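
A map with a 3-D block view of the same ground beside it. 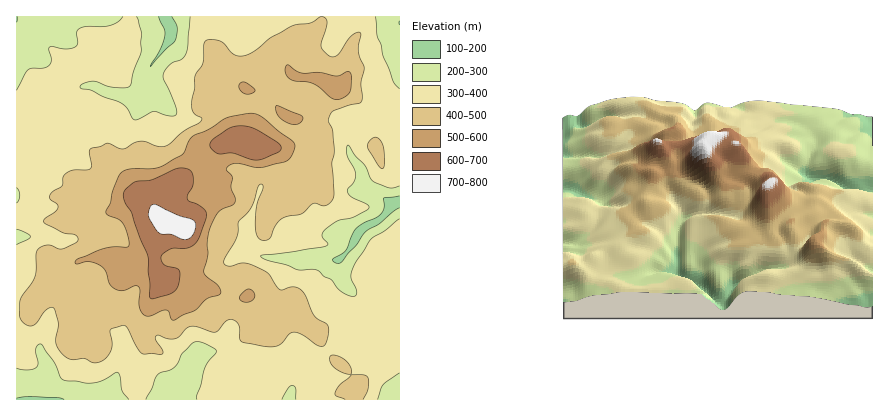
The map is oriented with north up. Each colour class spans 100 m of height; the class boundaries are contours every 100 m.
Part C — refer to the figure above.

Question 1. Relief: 170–770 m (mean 400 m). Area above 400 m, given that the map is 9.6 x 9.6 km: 41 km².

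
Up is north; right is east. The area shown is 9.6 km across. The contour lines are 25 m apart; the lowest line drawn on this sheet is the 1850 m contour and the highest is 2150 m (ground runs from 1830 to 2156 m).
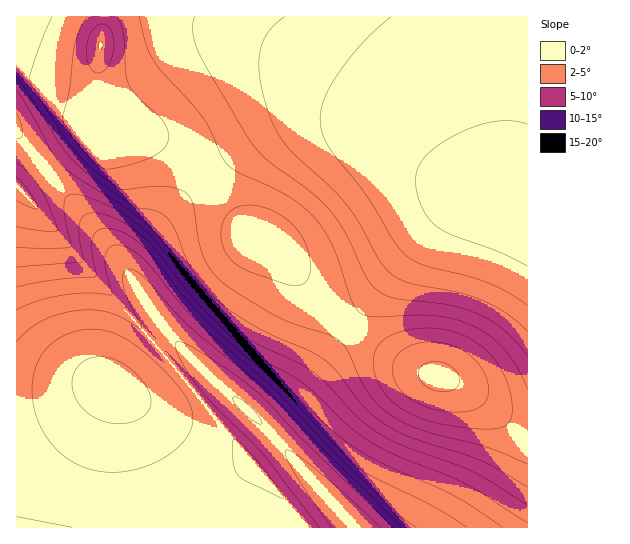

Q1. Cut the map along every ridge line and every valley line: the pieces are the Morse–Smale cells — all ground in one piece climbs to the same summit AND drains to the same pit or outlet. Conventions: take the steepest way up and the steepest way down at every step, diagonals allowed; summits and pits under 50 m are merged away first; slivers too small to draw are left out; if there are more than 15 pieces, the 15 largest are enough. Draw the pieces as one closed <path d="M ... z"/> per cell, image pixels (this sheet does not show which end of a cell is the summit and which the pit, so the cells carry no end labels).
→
<path d="M17 133l0 395 511-1 0-97-15-5-51-38-59-24-52-35-6 3-44 59-30 29-9 5-51-45-38-40-20-25-29-48-19-25z"/><path d="M513 16l-410 0-4 39 0 40 6 34 2 2 34 4 17 5 27 16 22 22 33 44 14 14 21 12 14 14 22 29 38 36 64-81 34-35 12-7 12-3 22 2 28 7-9-11-4-22 0-56 5-84z"/><path d="M102 16l-86 1 0 116 89 108 19 25 29 48 20 25 38 40 52 45 38-34 48-63-38-36-22-29-14-14-21-12-14-14-33-44-22-22-27-16-17-5-34-4-2-2-6-34 0-40 4-24z"/><path d="M527 16l-14 1-5 104 1 68 4 13 10 9-24-7-17-3-19 2-12 5-9 7-21 22-72 89 10 9 44 28 59 24 51 38 9 4 6 0z"/>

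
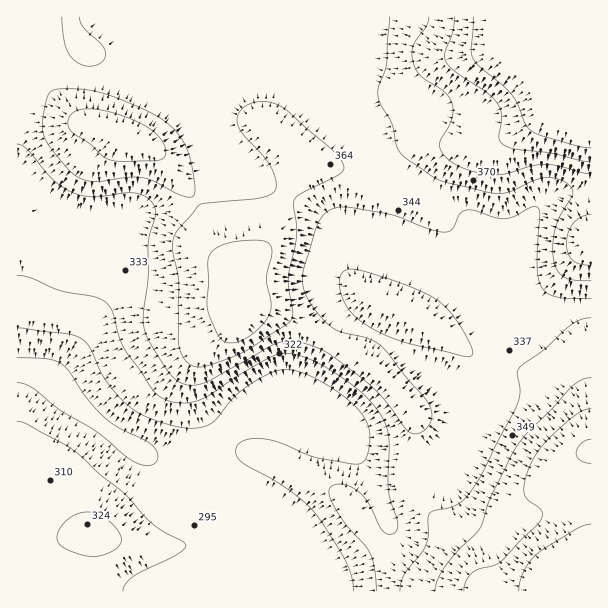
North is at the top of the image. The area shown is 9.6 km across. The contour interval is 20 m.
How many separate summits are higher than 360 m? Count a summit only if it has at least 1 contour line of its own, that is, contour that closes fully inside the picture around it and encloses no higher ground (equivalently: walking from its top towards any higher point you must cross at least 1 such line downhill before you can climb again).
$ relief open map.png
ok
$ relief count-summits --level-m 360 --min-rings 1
2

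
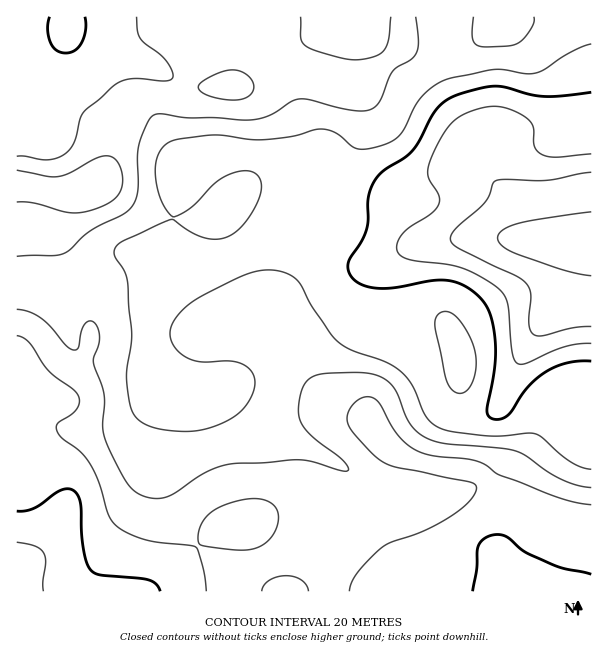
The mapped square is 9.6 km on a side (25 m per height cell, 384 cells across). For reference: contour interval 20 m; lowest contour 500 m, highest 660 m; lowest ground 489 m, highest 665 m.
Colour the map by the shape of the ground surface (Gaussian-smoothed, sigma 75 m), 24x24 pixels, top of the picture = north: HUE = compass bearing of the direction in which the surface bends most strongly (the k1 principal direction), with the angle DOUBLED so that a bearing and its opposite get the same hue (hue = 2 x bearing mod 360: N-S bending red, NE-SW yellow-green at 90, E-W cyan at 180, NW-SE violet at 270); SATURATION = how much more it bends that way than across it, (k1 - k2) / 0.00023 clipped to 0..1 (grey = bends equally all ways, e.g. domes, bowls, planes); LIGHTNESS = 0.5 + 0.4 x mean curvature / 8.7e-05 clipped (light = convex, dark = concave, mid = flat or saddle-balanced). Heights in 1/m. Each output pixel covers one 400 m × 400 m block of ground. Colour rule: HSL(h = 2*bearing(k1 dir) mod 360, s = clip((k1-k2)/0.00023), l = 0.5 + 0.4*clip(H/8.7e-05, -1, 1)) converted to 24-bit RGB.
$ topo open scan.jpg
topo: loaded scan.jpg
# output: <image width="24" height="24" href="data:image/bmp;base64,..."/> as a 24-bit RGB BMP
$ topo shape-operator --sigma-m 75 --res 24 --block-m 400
<image width="24" height="24" href="data:image/bmp;base64,Qk32BgAAAAAAADYAAAAoAAAAGAAAABgAAAABABgAAAAAAMAGAAATCwAAEwsAAAAAAAAAAAAApJ11paRqRGFyYIahiZe0q6S9vaq3d1GUYVp7bYCDepuSoY6ehWySWGiHboeisZqroYCQc2d7Xnh6raeAcYN1c5SNgKKjhJmprKPAwqmxWIKSSpaUaJ2YfZKat2qOnDp0dlJMeYJNV4ZOd31hf3Bwa312UHxlZ5l+p4e4tILEd2+koamRhJaTboluenBaioVWpHKuzX6Oso90O412WIeFZF9wikd/w2C2wJTKrK7GcKSpYnJ+fH50eIiBc7KsYbvBWnamj3atrY7AvZ68qXORmXOWhae6laPMW0RRuXVx3s21UayYOVBgXVZkUFByf4qim6XB0LfVuIHFgmeokKKzlsrMabarXD0mLjAWSEkddHk2lIBbpp/Cvd7lmr7ed4nVSGRifqR+6ufRkm2qOzNiW2FtU253b5N1fZVne49nqX+tmZa+lre/mUdcPwYNTyMKWlEZQZ0iI7okLbRJWs9eY7JeVo5lP1tgYoh0TZpa0daCmlBuTUJ7ZW2LX3uHZoyJnIeFhJBnZ3FNhnE/ZC4ZKwgMkTFS1/TvzO7/zOD/zNL/zM7/0MvxsHiGY0s4JhoUlIOKhYRTv8YxbYRDQlptY2J5anliUHNUcH5kpWRyiklchEJDlj96fl27w+3fzv3aHd2JDjEPKS4FNUENlBAo4AoBczorYEdHdU9KpG5eytOmcraBKUNYY0RRenRecnlcRmtAVmxLnWWPn36kdYyziqXL4e7dz+WrTis/KgkWn4sECTECDBsn4YeFwI6aaWiNXqGcrufdwsfgy4GfLR9Xbmh9f39/f355fn93Q1dcY3FciKCGhbSxbMXK3u3l7N/ibAyIdBiD8uvZV815ACYzmZTQ69DkrJvOqde7Tqp2ZiMv1oRCLjZdY2h8g1pmkHVcdnBRVF5NTpNdXL1ybLyFRb1xc7c9khoNMwYjh0eI7vLZ3tS9AC42DHR628HY1Mfh3NrMcDR/jz6J4t7BP0GOR0WAhHOfrISpo3CVdpiOaLeLYK1tbo5SdnU1QzIZbkE4ZTlrdriEx+Cu3dC2OG2ABC8pLXUisrhcxHlddCZpcnGh28+tVUR/RFmPa3SnkXy9v6nWvrzTj7Kwc5KGdIOGgHaid2y4eWy6bnLIrs/IvtK3z76ztlejFSQ1F0QXVmoccFcqbmJGVppPwKSDomqeOElnQHhCMYtUc5CvyqS+w566m4aieJSMXJOCVIKRXnqufJDIztfh4ebpuaTS1X7lhU/aWHK/boava3FCgo9PVq88QY1CpG1hUUFsf39+bHxfKFYdXY43p6F6q4SgqW2Bg1tDQmsrI2wuL4tBVbtFuK9vj05ZlkuFtFW4glKmjEhhenmsqH2Av6tVP0ogU1IhN1QuZ1M1jEEsjq0uFnwUQG4ubVU6hU9Isnh3saqBQmc0KzoPIzECKzADLCYHKiMJLiYJOjERZmEtWko3klZD03hVmoFLM7RgNL/UTn7fmojh8drngr6KK2ZaYnV7dXqBp6CJs5qTomi2qmu3t4N+WpxOgklEfElSiGlVeYtYaIpLkKTnm6/v5tP479ny0fDrFpS0JytYL21r2brF8tnmX2C0PFt0el9stJxUjqxOSm1hbpWrsLXRm4fVn2nOnmGzl114g5ZcWIhqfmMzRF4dKYBT8dva8d3aJBxJMDBeW31qLH8ozJJexVB5WzRbc1BhuqeOwYFUW14rNI4ZNnwuUjpEeT1fqUF8vlVztINSY181eHs4nNCBEYtOR6Aq9n9neipUDyQPQ04XR0MWRj8KbloaYHhLVYt5iFhX0G50w6ajh8iGMF9OLDY8TF9oXV2ktqPQ4cjryrztosLgub/XslCFIUcjupdO2CmppC6Po09QcFU8erlWWL5yUZB1Sy4uYWU0kMJyv8+4xaehU0FlMT9GO1pCPk4wX24thaBCmqhcmYZbbEg6skNMqZ9qNUQlTSAoeI3BvrPs1dT02ubxo6/bajW5gGLNxuPstNrcqaaGwllnkzlnUjw2MTwoQzwueKw9T6dAcolRklhxk19whJx8uIGolUvKnNXplvT5VITlz8fm1MzhoXHKYlDSq83ln6rQxIDExWOis3qZsmLU0YDdaletTZCwq93Dc6a0b36cZ1eCrI+ioLGdaoqcfNnNmuHegEyhODcdYYE2sHBIgjo8Z4FPaYFPallCcVtPsmWJxrqtOj3ExXvj3KblmMLSkLqtb2h/YnB4U1Ogo5Git7SjhX+gm8SAMVYwTSc5fGxubH1dcmxHqntzfqN8WVlzfnV0ZnJ5lXxrx8+fMTxsWz6E1bbEyMvUjH7Do5jPbHbN"/>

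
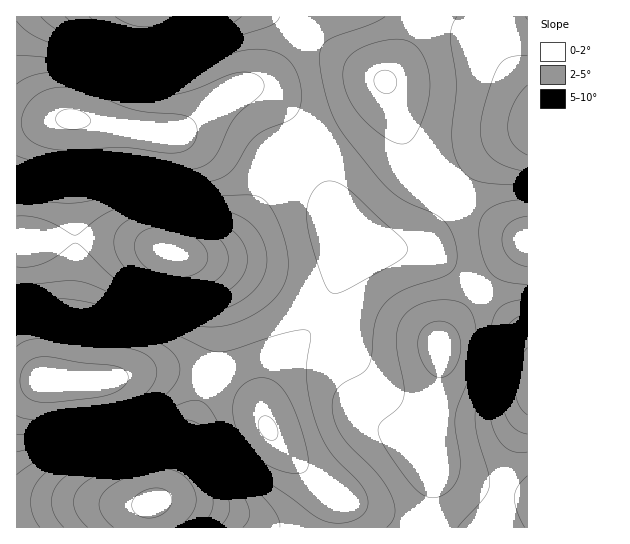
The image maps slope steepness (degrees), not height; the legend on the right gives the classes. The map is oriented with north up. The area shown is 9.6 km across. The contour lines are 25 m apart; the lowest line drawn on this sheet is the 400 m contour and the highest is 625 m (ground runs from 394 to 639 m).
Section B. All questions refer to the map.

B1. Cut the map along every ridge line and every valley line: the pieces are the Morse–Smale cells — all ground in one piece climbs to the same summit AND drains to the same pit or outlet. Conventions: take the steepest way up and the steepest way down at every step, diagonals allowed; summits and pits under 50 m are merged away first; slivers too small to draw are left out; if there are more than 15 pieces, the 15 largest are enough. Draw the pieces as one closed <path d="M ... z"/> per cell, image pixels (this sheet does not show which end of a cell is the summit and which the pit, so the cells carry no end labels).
<path d="M386 83l-9 14-14 15-25 19-27 15 12 28 12 40 13 24 0 9-23 63-9 15-31 30-9 14-7 13-5 21 1 20 7 12 37 38 26 22 2 6 1 27 83 0 2-2 9-43-1-20-6-13 0-9 14-60 2-40 14-22 34-41 28-27 11-8-2-4-28-14-53-34-25-22-7-10-9-21z"/><path d="M310 145l-20 11-15 13-16 33-15 23-18 18-17 9-11 3-19 0-42-12-35-4-85 2-1 140 85 0 53-10 32 1 27 7 22 10 22 20 8 12-1-18 5-21 16-27 35-36 13-28 15-44 0-9-13-24-12-40z"/><path d="M174 371l-32 1-41 9-84 0-1 146 321 0 0-26-2-6-26-22-32-31-20-33-14-14-30-16z"/><path d="M255 88l-13 0-12 5-39 31-17 9-36-2-65-12-56 4-1 118 26 0 28-2 49 1 30 5 30 10 19 0 24-10 26-26 27-50 15-13 19-10-5-12-13-19-20-19z"/><path d="M274 16l-257 0-1 106 19 1 38-4 84 14 21-1 13-8 39-31 33-13 21-21 17-28z"/><path d="M527 244l-10 7-28 27-34 41-14 22-2 40-14 60 0 9 6 13 1 20-10 45 106-1z"/><path d="M493 16l-72 0-10 26-26 40 24 69 11 18 19 18 42 28 46 25 1-151-21-26-11-18-3-10z"/><path d="M302 32l-18 27-15 17-14 8-11 3 11 1 16 8 20 19 20 30 27-14 25-19 14-15 8-15-40-22z"/><path d="M419 16l-106 0-10 17 42 27 40 21 26-39 8-19z"/><path d="M527 16l-34 1 0 18 3 10 11 18 20 25z"/><path d="M311 16l-36 1 27 15z"/>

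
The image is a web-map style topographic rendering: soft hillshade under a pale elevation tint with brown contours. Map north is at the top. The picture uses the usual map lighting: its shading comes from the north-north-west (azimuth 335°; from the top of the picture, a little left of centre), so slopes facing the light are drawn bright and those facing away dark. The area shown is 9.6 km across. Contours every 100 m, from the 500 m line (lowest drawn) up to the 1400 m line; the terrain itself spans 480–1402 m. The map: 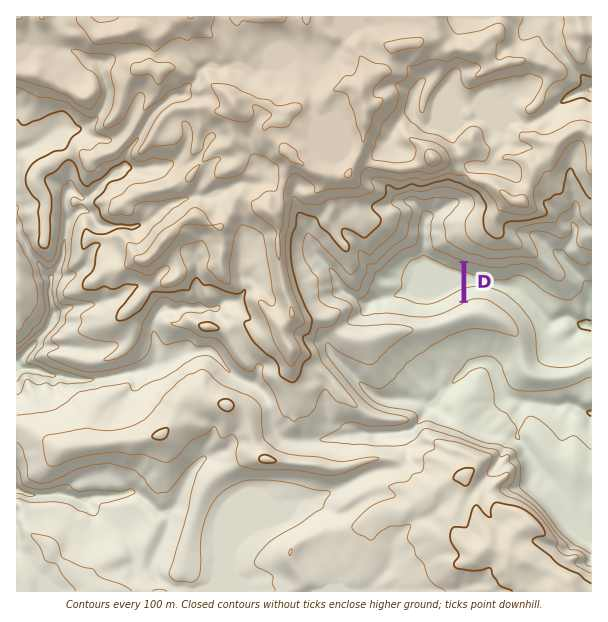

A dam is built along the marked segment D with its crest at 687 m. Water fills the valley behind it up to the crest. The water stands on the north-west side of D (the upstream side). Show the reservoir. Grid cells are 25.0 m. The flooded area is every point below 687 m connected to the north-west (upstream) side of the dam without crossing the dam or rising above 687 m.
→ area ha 154.8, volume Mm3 103.03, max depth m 99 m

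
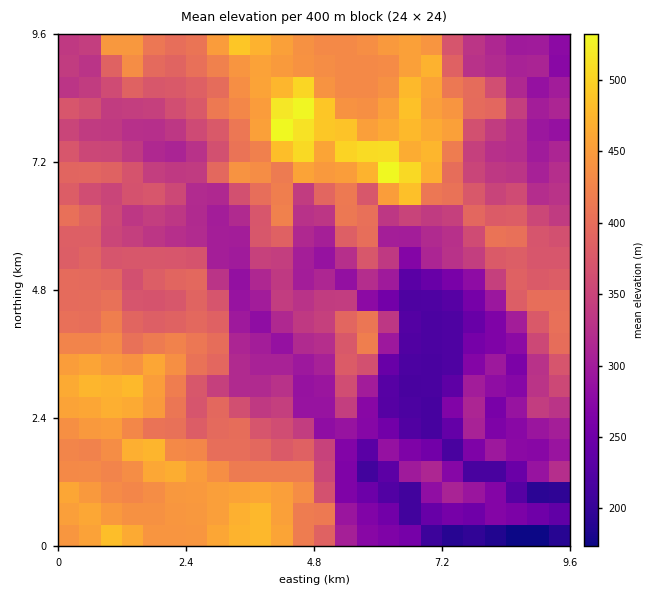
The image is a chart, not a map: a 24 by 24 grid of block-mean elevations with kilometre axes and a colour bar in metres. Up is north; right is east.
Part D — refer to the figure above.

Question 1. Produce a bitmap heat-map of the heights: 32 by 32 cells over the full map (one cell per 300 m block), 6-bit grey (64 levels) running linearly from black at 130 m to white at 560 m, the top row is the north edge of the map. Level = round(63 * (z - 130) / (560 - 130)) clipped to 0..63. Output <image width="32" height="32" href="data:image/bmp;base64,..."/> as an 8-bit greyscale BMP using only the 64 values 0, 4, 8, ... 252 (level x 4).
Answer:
<image width="32" height="32" href="data:image/bmp;base64,Qk02CAAAAAAAADYEAAAoAAAAIAAAACAAAAABAAgAAAAAAAAEAAATCwAAEwsAAAABAAAAAAAAAAAAAAEBAQACAgIAAwMDAAQEBAAFBQUABgYGAAcHBwAICAgACQkJAAoKCgALCwsADAwMAA0NDQAODg4ADw8PABAQEAAREREAEhISABMTEwAUFBQAFRUVABYWFgAXFxcAGBgYABkZGQAaGhoAGxsbABwcHAAdHR0AHh4eAB8fHwAgICAAISEhACIiIgAjIyMAJCQkACUlJQAmJiYAJycnACgoKAApKSkAKioqACsrKwAsLCwALS0tAC4uLgAvLy8AMDAwADExMQAyMjIAMzMzADQ0NAA1NTUANjY2ADc3NwA4ODgAOTk5ADo6OgA7OzsAPDw8AD09PQA+Pj4APz8/AEBAQABBQUEAQkJCAENDQwBEREQARUVFAEZGRgBHR0cASEhIAElJSQBKSkoAS0tLAExMTABNTU0ATk5OAE9PTwBQUFAAUVFRAFJSUgBTU1MAVFRUAFVVVQBWVlYAV1dXAFhYWABZWVkAWlpaAFtbWwBcXFwAXV1dAF5eXgBfX18AYGBgAGFhYQBiYmIAY2NjAGRkZABlZWUAZmZmAGdnZwBoaGgAaWlpAGpqagBra2sAbGxsAG1tbQBubm4Ab29vAHBwcABxcXEAcnJyAHNzcwB0dHQAdXV1AHZ2dgB3d3cAeHh4AHl5eQB6enoAe3t7AHx8fAB9fX0Afn5+AH9/fwCAgIAAgYGBAIKCggCDg4MAhISEAIWFhQCGhoYAh4eHAIiIiACJiYkAioqKAIuLiwCMjIwAjY2NAI6OjgCPj48AkJCQAJGRkQCSkpIAk5OTAJSUlACVlZUAlpaWAJeXlwCYmJgAmZmZAJqamgCbm5sAnJycAJ2dnQCenp4An5+fAKCgoAChoaEAoqKiAKOjowCkpKQApaWlAKampgCnp6cAqKioAKmpqQCqqqoAq6urAKysrACtra0Arq6uAK+vrwCwsLAAsbGxALKysgCzs7MAtLS0ALW1tQC2trYAt7e3ALi4uAC5ubkAurq6ALu7uwC8vLwAvb29AL6+vgC/v78AwMDAAMHBwQDCwsIAw8PDAMTExADFxcUAxsbGAMfHxwDIyMgAycnJAMrKygDLy8sAzMzMAM3NzQDOzs4Az8/PANDQ0ADR0dEA0tLSANPT0wDU1NQA1dXVANbW1gDX19cA2NjYANnZ2QDa2toA29vbANzc3ADd3d0A3t7eAN/f3wDg4OAA4eHhAOLi4gDj4+MA5OTkAOXl5QDm5uYA5+fnAOjo6ADp6ekA6urqAOvr6wDs7OwA7e3tAO7u7gDv7+8A8PDwAPHx8QDy8vIA8/PzAPT09AD19fUA9vb2APf39wD4+PgA+fn5APr6+gD7+/sA/Pz8AP39/QD+/v4A////ALi4xNTIvLi4uLzIyMzIwKSUfFhUUExELBwoIBwUHBQYvMDIwLy0uLi4vMTMzMSwoKyAWFRQTCw4PDg4RDgwQEzAwLy0tLC4uLi4vMjMyLisqGhQTEQ0LFBUVFhgWEw0JMDAtLCssLS4vLzAvLzAuLCQXEhEOChAYHBoWEw0JCQssLSwrLC4xMTAvLCoqKysqIhgPCwwUGxsYEAsLDhQZHSsrKywvMzMvLCooKCgmJicjGxANFhgYFQ8MExcYFxgbLS0sLzMyKygrKCcoJiMjJB4WDxQXEhAODBMaFRQUFRctLi8uKygoKSQmKCcjISIdFRkXFRIODQwPGhgTFRcaGi8vLzExLy0oIigmIx8gHhYVHxwUDw0NDBIcFxIWHB8cMTMzNTQxLSkjIyEdHB4bFxUeIBUPDQwNEBkaExUcISAwMjEwMTIuKiYhHxkaHhoVFyElGQ8NDQ0NEhoWExkfIi4wLy4sLzAtKSgkGhkdFxoYICgiEg0NDQ0QGRcSGSEkLCwsLCkpLCwqKiQZGRoXHBwfKCoZDg0NDREVFRMcJSgpKCkrKCUoJycpIRcXFxodHiEoLCIQDQ0NDxESFSAoJygnKSomIyQkJSggFxYcHx8gJCciHQ8NDQ0PFBUbIyYpJycoKCMjIyQmJx0WGB0fHB0hGBMSDg0ODhAVGSUpKCcoJigmIiQlJicjGRYaHxwZHBkXGxkQDxASFBYhJiUkJSclJyMjJSUmJh8XGR0gGxkYFh0iIBUSFxkaHCUlJCQjJCQkISMiISEhHBcaIiMeGRccJCUeFxkeHx8kJiYjJCMlJiQgHx4cHBsaGBojJyQaGSEoKBkZGhscHiYpKCYhIygoJCEeHh4dHBoYHCIqKBobJSspHB0fHR4jKCUkJR4fKCUiHyAjIx8cGRsfJCkoGyApKyEoLSglJickISIhHB4jIyIjJSMiIR0cIicrLSUkLConJzM7Ni0qJSAfIRscHCcnJiYjIB4dHiQtLy0rKjQvLTQ1PDk0MSgiHx4eGRscJSIhIR8cGhocISYqKi03NjAzODg6MjIzKyIeHR0YGxsgHh4eHRwbHB4fJCgtNT02MzQ0MjMzMTIxJB8dHBgYGCMgIB8dHR4gJCcnKi42PTg2NS8uLzMyMDEoIiEfGRkXIyQhHiAgISMjKCstLzQ8OjUuLC0vMzQuLionJyEaGhweHx8iJCQjJCUlKi4xMDg4LywsLC0xNC8qKiciHBcXGx4dHiUrJyUlJykpLC4uMC4tLCwsLC4zMSchIB0bGxcVIB0fKy8pJyYoKi8yMjAuLS0sLCwtLTExKB0aGRgbGhUeHSQyLyopKCksNDUyMS4tLCwsLS8wLy0kHx0cGRgYFQ="/>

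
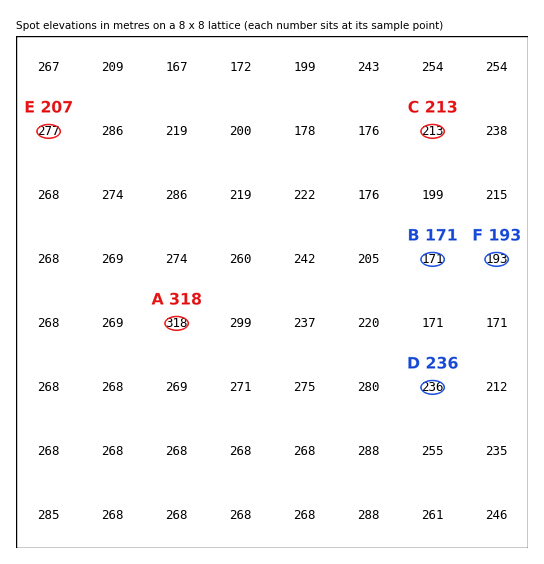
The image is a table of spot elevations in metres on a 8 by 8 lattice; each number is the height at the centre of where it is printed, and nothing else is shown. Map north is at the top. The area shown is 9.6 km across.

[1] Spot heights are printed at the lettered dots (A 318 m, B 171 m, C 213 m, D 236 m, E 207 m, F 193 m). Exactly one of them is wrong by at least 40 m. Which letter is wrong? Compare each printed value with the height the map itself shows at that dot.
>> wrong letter E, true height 277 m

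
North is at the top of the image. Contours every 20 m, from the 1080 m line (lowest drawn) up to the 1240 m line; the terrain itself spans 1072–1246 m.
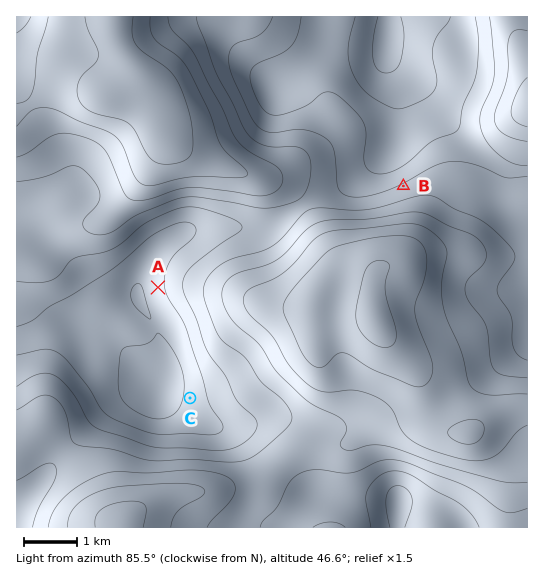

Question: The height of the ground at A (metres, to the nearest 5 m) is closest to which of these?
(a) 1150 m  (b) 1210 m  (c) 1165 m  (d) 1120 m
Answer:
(b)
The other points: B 1175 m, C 1215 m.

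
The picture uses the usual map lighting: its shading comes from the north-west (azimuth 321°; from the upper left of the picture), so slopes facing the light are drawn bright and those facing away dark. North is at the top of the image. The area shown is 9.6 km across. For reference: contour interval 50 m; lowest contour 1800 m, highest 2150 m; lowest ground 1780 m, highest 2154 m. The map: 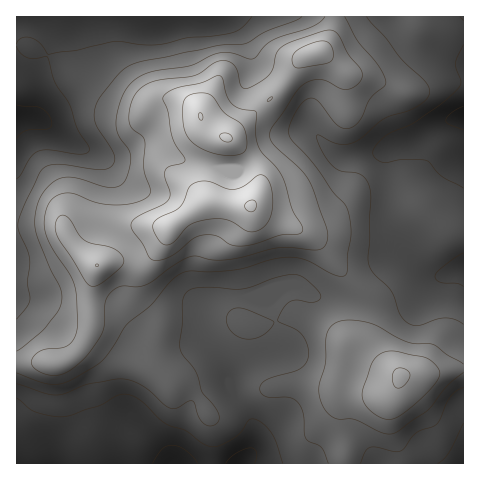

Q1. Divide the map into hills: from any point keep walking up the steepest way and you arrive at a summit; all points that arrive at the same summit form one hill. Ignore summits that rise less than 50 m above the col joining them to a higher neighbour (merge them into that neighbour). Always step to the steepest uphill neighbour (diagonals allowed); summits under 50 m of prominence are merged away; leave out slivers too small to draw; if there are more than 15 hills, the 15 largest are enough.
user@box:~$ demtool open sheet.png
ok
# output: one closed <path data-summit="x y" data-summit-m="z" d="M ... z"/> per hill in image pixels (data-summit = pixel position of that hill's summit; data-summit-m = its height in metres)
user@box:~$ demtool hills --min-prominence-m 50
<path data-summit="251 206" data-summit-m="2154" d="M463 16l-237 1 15 14 12 28 0 9-6 14 0 8 5 8 25 26 11 5 20-1 4 2-12 2-24 10-37 28-21-1-31-7-35-16-14 0-22 10-21-2 9 8 3 12-6 34 0 15 24 18 10 12 1 16-3 24 3 9 12 17 0 8-9 19-2-14-13-17-9-7-13-3-35 1-26-8-25 1 1 165 224 0 12-16 1-18-6-13-13-18-5-18 8-9 15-8 29-9-2-22-11-28-5-4-15-4 13 0 25-10 12-1 22 12 33 6 18 0 33-9 26-17 33-11z"/><path data-summit="400 376" data-summit-m="2056" d="M463 268l-32 10-19 13-13 6-27 7-18 0-33-6-22-12-12 1-25 10-13 0 15 4 5 4 11 28 2 22-29 9-15 8-8 9 3 14 15 22 6 13-1 18-12 15 222 1z"/><path data-summit="227 138" data-summit-m="2153" d="M225 16l-170 0-1 22-18 39 0 32-5 8 14 5 28 21 29 13 14 0 22-10 14 0 35 16 31 7 20 1 14-8 24-20 24-10 12-2-4-2-20 1-11-5-25-26-5-8 0-8 6-14 0-9-12-28z"/><path data-summit="97 265" data-summit-m="2100" d="M34 118l-16 0-2 1 0 179 25 0 26 8 35-1 13 3 9 7 13 17 2 14 9-19 0-8-12-17-3-9 3-36-3-8-8-8-24-18 0-15 6-27-2-16-7-9-25-13-25-19z"/>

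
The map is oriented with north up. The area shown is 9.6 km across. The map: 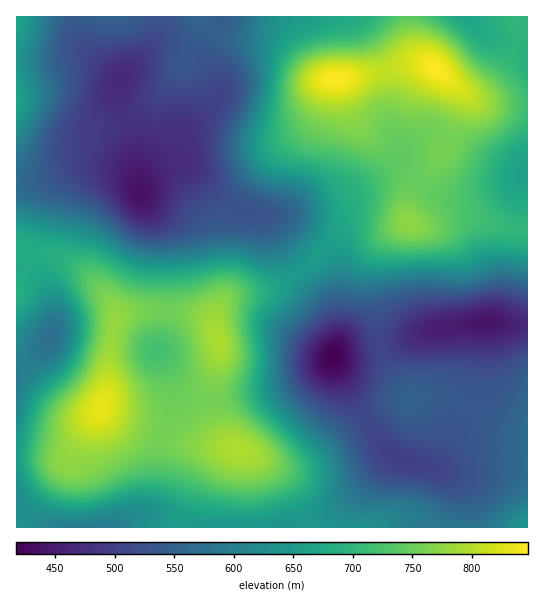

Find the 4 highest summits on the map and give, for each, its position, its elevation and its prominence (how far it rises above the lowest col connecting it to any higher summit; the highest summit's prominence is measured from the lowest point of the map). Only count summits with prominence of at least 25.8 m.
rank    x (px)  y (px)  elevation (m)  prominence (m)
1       335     79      847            430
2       437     69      847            39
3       101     407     834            187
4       238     449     796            39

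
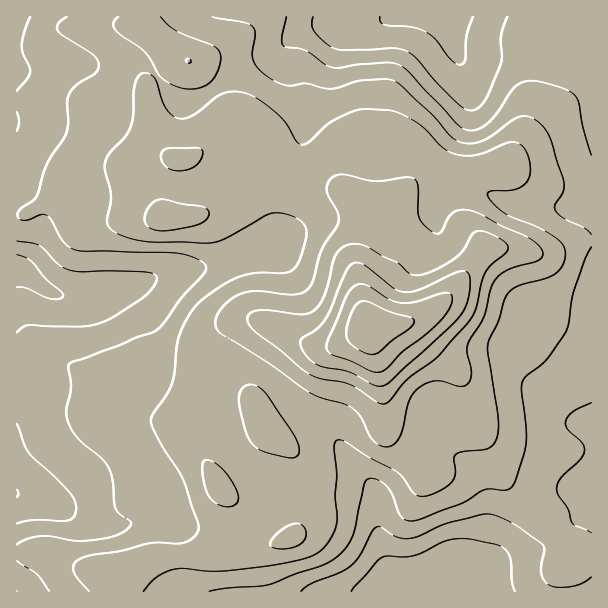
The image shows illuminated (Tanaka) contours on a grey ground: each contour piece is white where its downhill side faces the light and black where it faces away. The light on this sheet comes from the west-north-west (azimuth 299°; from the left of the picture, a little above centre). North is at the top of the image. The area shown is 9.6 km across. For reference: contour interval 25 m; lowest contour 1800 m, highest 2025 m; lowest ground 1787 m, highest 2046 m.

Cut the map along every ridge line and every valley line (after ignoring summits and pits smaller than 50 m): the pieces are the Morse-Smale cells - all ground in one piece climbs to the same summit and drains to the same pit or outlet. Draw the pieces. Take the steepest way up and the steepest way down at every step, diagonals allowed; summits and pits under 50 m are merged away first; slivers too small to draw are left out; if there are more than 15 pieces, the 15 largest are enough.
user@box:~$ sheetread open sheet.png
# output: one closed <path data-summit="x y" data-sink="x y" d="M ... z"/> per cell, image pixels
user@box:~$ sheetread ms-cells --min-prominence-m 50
<path data-summit="371 327" data-sink="17 270" d="M140 16l-124 1 1 575 100 0-1-19 30-13 21-4 30 0 33-6 4-4 1-6 0-30-3-7-14-14-26-58 0-12 10-24 2-18 4-11-2-9 6-16 12-13 19-9 20 3 46 22 12 4 21-5 28-16-9-28-1-32 14-28 5-21-13-7-27-21-40-2-15-6-7-6-18-30-11-10-11-4-10 0-30 22-9 3-1 2 7 8 8 16 2 23-4 6-8 5-28 1 0-23 12-36-10-6-10-18-10-31-1-14 1-4 12-12 22-13 7-1-43-34z"/><path data-summit="371 327" data-sink="476 591" d="M591 241l-16 1-26 11-16 0-17-5-28 0-10 9-26 36-8 8-18 13-12 6-18 5-25 1-29 17-15 5-13-2-17-8-10 2-27 35-6 14 0 13 12 24 24 23 4 6 1 34 6 14 0 15-6 16-7 6-33 8-28 2-30 6-30 0-17 3-33 13 1 19 473 1z"/><path data-summit="371 327" data-sink="446 17" d="M591 16l-450 0-1 5 4 5 43 34-7 1-22 13-12 12-1 4 1 14 10 31 10 18 10 6-12 36 0 23 28-1 6-3 6-8-2-23-8-16-7-8 1-2 9-3 30-22 10 0 11 4 11 10 18 30 7 6 15 6 40 2 27 21 13 7-5 21-14 28 1 32 5 18 5 9 34-2 21-10 26-21 26-36 10-9 28 0 17 5 16 0 26-11 16-1z"/><path data-summit="371 327" data-sink="446 17" d="M252 319l-9 0-15 6-16 16-6 16 2 9-4 11-2 18-10 24 0 12 6 16 20 42 14 14 3 7 0 30-4 10 24-2 33-8 7-6 6-16 0-15-6-14-1-34-4-6-24-23-12-24 0-13 11-21 22-28 9-2-18-10z"/>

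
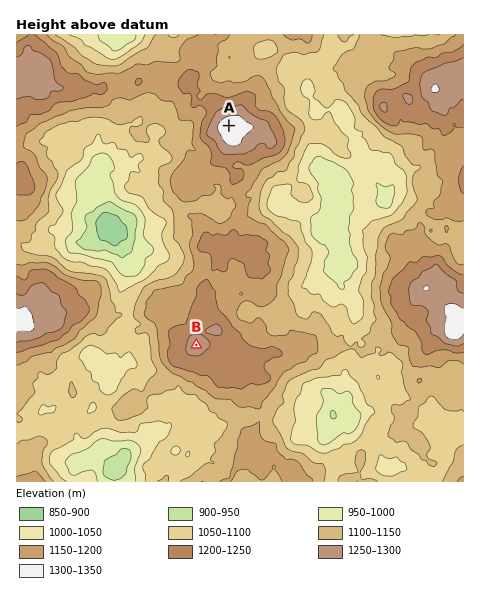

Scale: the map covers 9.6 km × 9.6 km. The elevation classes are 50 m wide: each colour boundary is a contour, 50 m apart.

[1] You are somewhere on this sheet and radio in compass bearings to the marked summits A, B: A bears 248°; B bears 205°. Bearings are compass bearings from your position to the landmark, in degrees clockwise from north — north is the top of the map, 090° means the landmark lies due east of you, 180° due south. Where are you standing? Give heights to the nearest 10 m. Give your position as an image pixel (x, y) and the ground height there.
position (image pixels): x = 315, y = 91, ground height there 1050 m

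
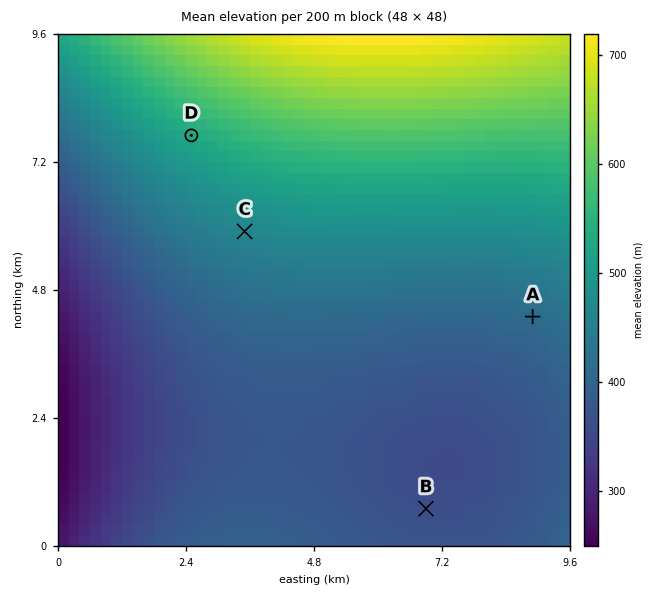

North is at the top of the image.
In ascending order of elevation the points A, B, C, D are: B A C D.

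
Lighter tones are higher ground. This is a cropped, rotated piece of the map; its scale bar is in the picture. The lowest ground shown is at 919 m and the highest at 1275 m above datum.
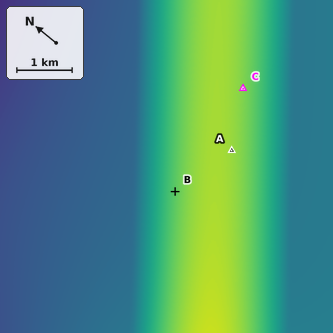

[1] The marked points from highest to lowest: A C B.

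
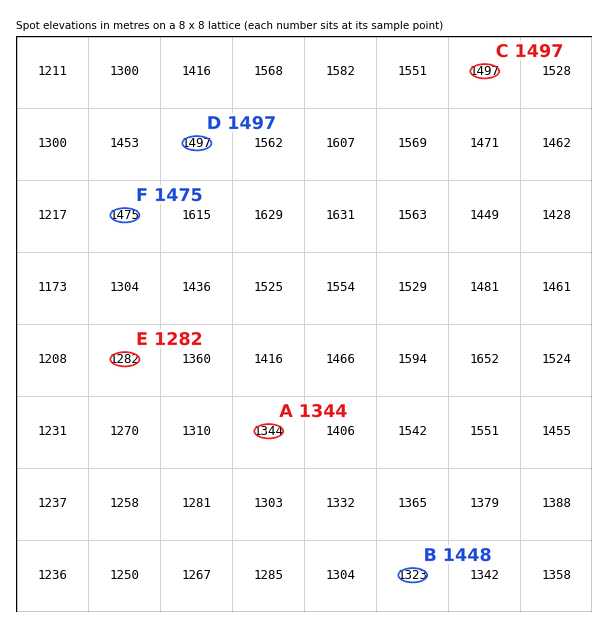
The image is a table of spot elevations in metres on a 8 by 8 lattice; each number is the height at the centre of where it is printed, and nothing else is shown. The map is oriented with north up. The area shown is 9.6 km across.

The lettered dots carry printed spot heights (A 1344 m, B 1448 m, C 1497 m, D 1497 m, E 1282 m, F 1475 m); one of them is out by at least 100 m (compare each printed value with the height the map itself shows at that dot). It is B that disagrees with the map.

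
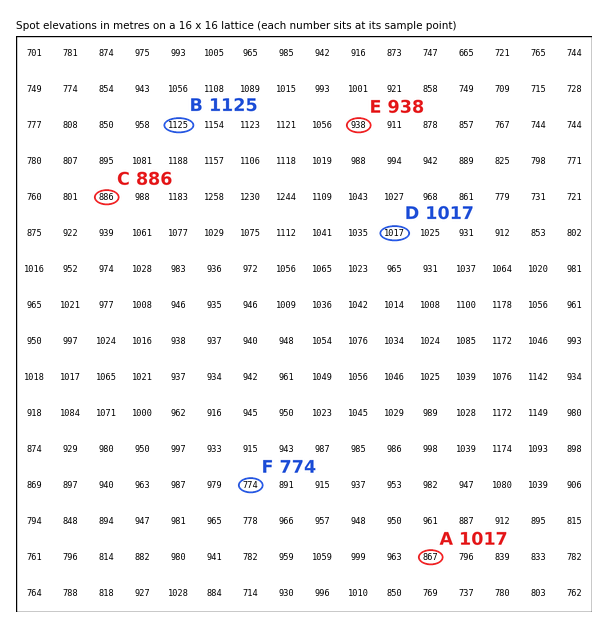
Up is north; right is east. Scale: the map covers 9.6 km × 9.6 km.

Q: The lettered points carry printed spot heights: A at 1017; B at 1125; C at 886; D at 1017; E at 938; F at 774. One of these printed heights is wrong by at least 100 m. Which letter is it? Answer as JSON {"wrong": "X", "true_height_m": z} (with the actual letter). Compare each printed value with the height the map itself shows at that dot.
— {"wrong": "A", "true_height_m": 867}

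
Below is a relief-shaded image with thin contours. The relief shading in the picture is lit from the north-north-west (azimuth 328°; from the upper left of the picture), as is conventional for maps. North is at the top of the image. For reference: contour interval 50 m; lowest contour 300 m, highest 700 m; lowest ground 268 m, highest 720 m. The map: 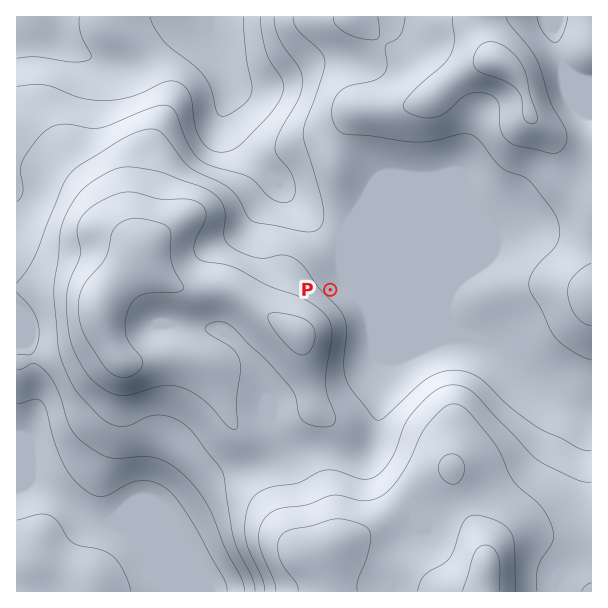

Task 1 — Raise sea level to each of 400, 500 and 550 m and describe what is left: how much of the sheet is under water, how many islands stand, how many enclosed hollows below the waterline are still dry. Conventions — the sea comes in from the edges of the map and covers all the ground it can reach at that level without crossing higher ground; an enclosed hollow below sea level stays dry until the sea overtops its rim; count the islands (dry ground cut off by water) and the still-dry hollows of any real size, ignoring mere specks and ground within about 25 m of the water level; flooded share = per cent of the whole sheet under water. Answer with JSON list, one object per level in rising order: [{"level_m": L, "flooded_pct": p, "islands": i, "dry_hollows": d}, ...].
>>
[{"level_m": 400, "flooded_pct": 16, "islands": 0, "dry_hollows": 0}, {"level_m": 500, "flooded_pct": 51, "islands": 0, "dry_hollows": 0}, {"level_m": 550, "flooded_pct": 70, "islands": 1, "dry_hollows": 0}]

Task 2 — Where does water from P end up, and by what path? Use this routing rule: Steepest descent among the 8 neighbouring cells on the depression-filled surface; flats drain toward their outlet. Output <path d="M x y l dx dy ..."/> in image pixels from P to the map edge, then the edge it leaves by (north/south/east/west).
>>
<path d="M330 290l9-9 2 0 0-3-3-5 0-40-3-3-6-2-9-7-2 0-30-30-6-3 0-2-57-57 2-58-17-33 0-21"/>
exit: north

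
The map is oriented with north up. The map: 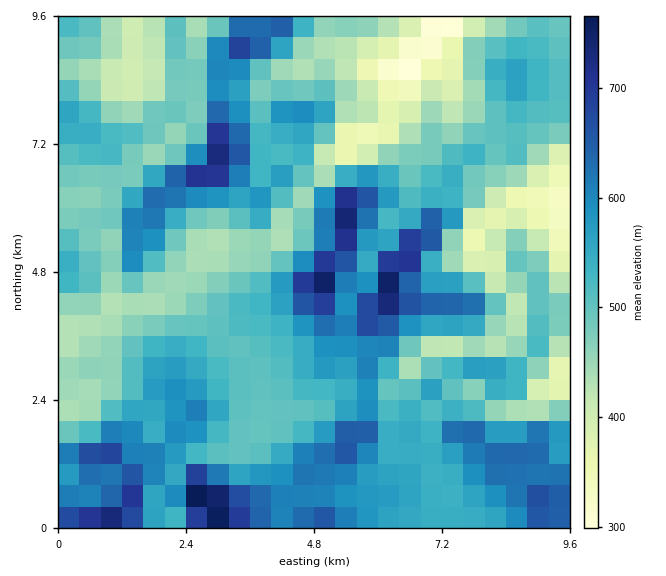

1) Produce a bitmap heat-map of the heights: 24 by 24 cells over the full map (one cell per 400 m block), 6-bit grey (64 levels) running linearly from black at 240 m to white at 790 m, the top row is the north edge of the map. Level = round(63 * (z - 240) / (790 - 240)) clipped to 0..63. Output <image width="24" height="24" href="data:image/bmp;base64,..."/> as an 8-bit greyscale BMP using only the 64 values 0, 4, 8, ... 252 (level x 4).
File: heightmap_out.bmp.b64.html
<image width="24" height="24" href="data:image/bmp;base64,Qk12BgAAAAAAADYEAAAoAAAAGAAAABgAAAABAAgAAAAAAEACAAATCwAAEwsAAAABAAAAAAAAAAAAAAEBAQACAgIAAwMDAAQEBAAFBQUABgYGAAcHBwAICAgACQkJAAoKCgALCwsADAwMAA0NDQAODg4ADw8PABAQEAAREREAEhISABMTEwAUFBQAFRUVABYWFgAXFxcAGBgYABkZGQAaGhoAGxsbABwcHAAdHR0AHh4eAB8fHwAgICAAISEhACIiIgAjIyMAJCQkACUlJQAmJiYAJycnACgoKAApKSkAKioqACsrKwAsLCwALS0tAC4uLgAvLy8AMDAwADExMQAyMjIAMzMzADQ0NAA1NTUANjY2ADc3NwA4ODgAOTk5ADo6OgA7OzsAPDw8AD09PQA+Pj4APz8/AEBAQABBQUEAQkJCAENDQwBEREQARUVFAEZGRgBHR0cASEhIAElJSQBKSkoAS0tLAExMTABNTU0ATk5OAE9PTwBQUFAAUVFRAFJSUgBTU1MAVFRUAFVVVQBWVlYAV1dXAFhYWABZWVkAWlpaAFtbWwBcXFwAXV1dAF5eXgBfX18AYGBgAGFhYQBiYmIAY2NjAGRkZABlZWUAZmZmAGdnZwBoaGgAaWlpAGpqagBra2sAbGxsAG1tbQBubm4Ab29vAHBwcABxcXEAcnJyAHNzcwB0dHQAdXV1AHZ2dgB3d3cAeHh4AHl5eQB6enoAe3t7AHx8fAB9fX0Afn5+AH9/fwCAgIAAgYGBAIKCggCDg4MAhISEAIWFhQCGhoYAh4eHAIiIiACJiYkAioqKAIuLiwCMjIwAjY2NAI6OjgCPj48AkJCQAJGRkQCSkpIAk5OTAJSUlACVlZUAlpaWAJeXlwCYmJgAmZmZAJqamgCbm5sAnJycAJ2dnQCenp4An5+fAKCgoAChoaEAoqKiAKOjowCkpKQApaWlAKampgCnp6cAqKioAKmpqQCqqqoAq6urAKysrACtra0Arq6uAK+vrwCwsLAAsbGxALKysgCzs7MAtLS0ALW1tQC2trYAt7e3ALi4uAC5ubkAurq6ALu7uwC8vLwAvb29AL6+vgC/v78AwMDAAMHBwQDCwsIAw8PDAMTExADFxcUAxsbGAMfHxwDIyMgAycnJAMrKygDLy8sAzMzMAM3NzQDOzs4Az8/PANDQ0ADR0dEA0tLSANPT0wDU1NQA1dXVANbW1gDX19cA2NjYANnZ2QDa2toA29vbANzc3ADd3d0A3t7eAN/f3wDg4OAA4eHhAOLi4gDj4+MA5OTkAOXl5QDm5uYA5+fnAOjo6ADp6ekA6urqAOvr6wDs7OwA7e3tAO7u7gDv7+8A8PDwAPHx8QDy8vIA8/PzAPT09AD19fUA9vb2APf39wD4+PgA+fn5APr6+gD7+/sA/Pz8AP39/QD+/v4A////AMjU5MiUiNDs0LiotMCsnJSQjIyMlKTAvKyouNSQpPDoxLioqKignJiUjIiUoLDEvJi0sMCokMyslJygsKyomJSUiIygsLCwsKzEzKiomIR8eHyMqLTAqIyMjJistLS0mHSEqKSMpKCEeHR4hJi8vIyQiLC0mJiwnFxcgJCQnKiQeHh4eHyUoICIgIiAZFhYaGBcZICYoJiEfHh8hISMoHR8lHhojIhEPGBkZHyUmJCEfHh8jJiUqIhceISYlIhkPFhgZHiIjIh8eHyAjKCgqKh0VFRgWGSEWFhYXGhsdHR4gISInLSsyLygkJSQZFiAbGRkWFxcYGx4gIiUwNCgyODAuLi0eFR4bIR8YHRgYGBodICY0OisoOi4mJR8UGR4VIx4aKSAZFxcZGR4pNTAjNDUjGBERHRsPHxsZKigcFxYYGRYdKzYnJTQwGQ0UGhQMGxwcKisjHBsfIxccKzksISQuJxEPEQ0LGhobJC0sKSclJyAYKDYwJiAiIhwTDQwLHBscGyQuNjUqIiYeFyMnIx0hIxwaGBEMHyAhHBgdKDgwISEiFA4SGRsbICIdIBgRIyMhIB0ZHTUtISMkHg4NDhYcGR0eHx0bJSEZGBwdGy0oHycpJRYVDxEYFRgeIR8fHxkTExUcHCklGx0cHxgUDQwTERchJSEfGRcUEhQcHCopHhgWGRUNCQcNDxojJSIfHRwXExUeGikzLiUYFhUSDwkIDhsfISEeIB4XExUeFx0tLS4iGRoaFhEHBxIYHB8dA=="/>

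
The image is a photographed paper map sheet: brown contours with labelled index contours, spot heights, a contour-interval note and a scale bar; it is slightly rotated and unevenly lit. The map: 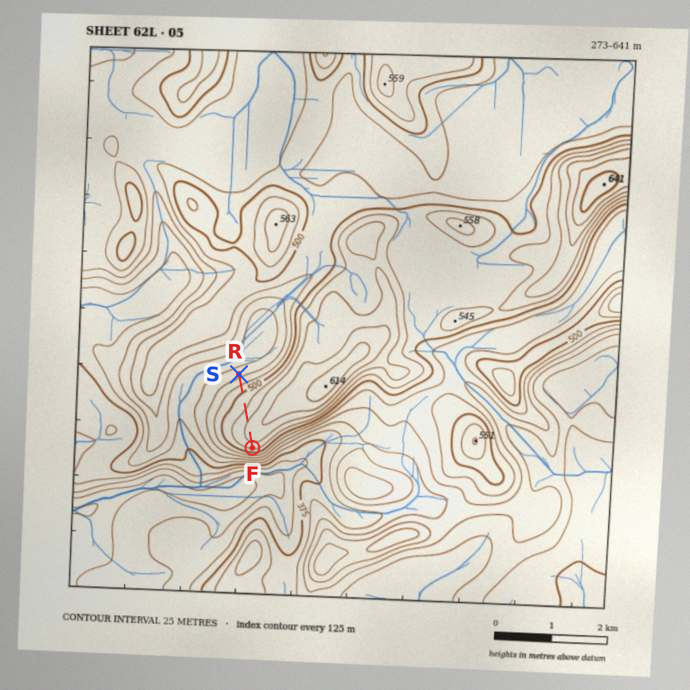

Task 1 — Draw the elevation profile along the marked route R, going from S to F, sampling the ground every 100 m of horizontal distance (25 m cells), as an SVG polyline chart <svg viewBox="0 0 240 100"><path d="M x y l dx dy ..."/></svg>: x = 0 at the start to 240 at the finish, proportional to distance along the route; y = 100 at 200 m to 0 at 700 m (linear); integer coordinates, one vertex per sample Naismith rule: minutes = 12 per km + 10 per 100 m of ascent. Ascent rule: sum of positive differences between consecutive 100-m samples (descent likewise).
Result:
<svg viewBox="0 0 240 100"><path d="M0 52l18-3 18-4 18-4 18-3 18-1 18-1 18-2 18-3 18-2 18-1 18 0 18 1 18 3 6 2"/></svg>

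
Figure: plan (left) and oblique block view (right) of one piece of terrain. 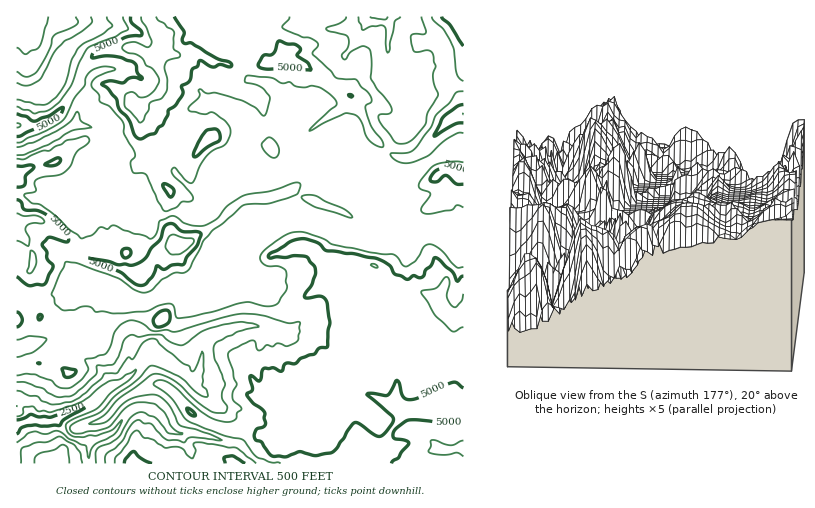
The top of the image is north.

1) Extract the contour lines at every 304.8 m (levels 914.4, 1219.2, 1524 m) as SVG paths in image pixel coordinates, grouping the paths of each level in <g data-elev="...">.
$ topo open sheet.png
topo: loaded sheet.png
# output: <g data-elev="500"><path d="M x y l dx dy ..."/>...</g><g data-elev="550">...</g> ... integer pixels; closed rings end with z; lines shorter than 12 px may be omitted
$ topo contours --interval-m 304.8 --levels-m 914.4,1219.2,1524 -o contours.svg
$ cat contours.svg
<g data-elev="914.4"><path d="M17 416l5-2 1-5 2-2 8-1 6 5 4 0 7 1 24-7 14-7 20-16 12-3 6-5 10-4-6 9-20 14-13 15-23 11-8 5 0 6 3 4 6 3 8 0 6-2 8 1 13-5 12-11-8 14-21 12-4 12-3-12-17-7-12-8-11 3-11-3-4 1-14 11"/><path d="M388 17l-2 2-2 1-14-3"/></g><g data-elev="1219.2"><path d="M69 463l-1-15-5-3-9 5-16 4-3 4-1 5"/><path d="M17 382l8 0 17 6 6 5 9 4 13-1 6-3 20-18 1-10 14 0 4-2 4-7 5-16 6-5 9 2 11-2 11 0 10 7 10 3 6-2 15-12 21-6 19-3 17 4 0 1-22 5-20 10-3 4 1 14 10 23-3 13 1 4 4 6-2 6-9 1-6-2-13-9-22-21-11-6-9-1-5 2-31 22-16 18-14 8 9 0 8-2 16-17 9-6 9-3 14-1 6 2 8 7 12 21 30 9 12 6-29-3-5 1-3 4-7-2-10 0-6-3-10-13-8-1-6-3-7 5-9 17-7 6-9 6-1 9"/><path d="M17 147l17-5 23-11 13-9 7-10 5 10 10 5-19 3-25 15-23 10-8 0"/><path d="M17 83l11 2 12-5 16-31 8-8 17-9 9-7 2-4-1-4"/><path d="M107 17l5 9-9 8-19 9-6 5-6 12-6 23-10 14-8 6-5 2-8-1-18-4"/><path d="M421 17l5 16-2 1-12 1-1 1 0 7 3 9 14-2 5 4 3 13-3 7 0 6 5 15-10 17-4 14-12 14-6 3-6 1-6-3-15-22 0-4 11-2 2-4-21-31 1-17-2-12-6-3-3 1-10 5-7 8-2-5 6-8 0-10-2-2-20-6 2-2 13-5 5-3 0-2"/></g><g data-elev="1524"><path d="M152 463l-9-4-10-8-7 8-2 4"/><path d="M245 463l-14-7-7 2 1 5"/><path d="M463 422l-23 1-22-3-12 1-11 9-2 5 2 4 10 1 4 4-7 8-3 6-6 3-2 2"/><path d="M192 416l3 0 0-2-4-4-4-2 1 4z"/><path d="M65 377l8-1 3-4 0-2-10-2-4 1z"/><path d="M17 327l3-2 2-5-2-6-3-2"/><path d="M157 327l7-1 5-4 1-7-2-4-7 0-6 5-2 6z"/><path d="M40 320l2-4-2-2-2 4z"/><path d="M137 285l6 0 3-1 7-8 4-10 7 3 8-4 11-1 4-7 10-12 4-12-5-2-14 0-9-7-6 0-3 4-4 11-8 9-6 9-5 5-8 3-15 0-10-4-21-3 8 5 25 9z"/><path d="M17 277l11 8 17-1 8-18-6-7 0-7-5-8 7-7 17 5 2 0 1-3-11-14-11-10-9-4-13-1-2-2-2-6-4-2"/><path d="M463 276l-5 5-6-10-17-13-4 8-5 4-3 7-4 1-6-2-4 3-3 0-11-5-5-8-13-7-23-5-27-3-9-8-12-4-8 0-8 3-20 11-2 4 3 1 23-2 11 0 3 2 6 8 1 10-3 9-8 12 3 1 14-2 6 5 3 21-2 8-1 17-7 1-6 6-13 4-6 6-9-1-5 8-8-3-9 0-5 13-9-5 2 14-5 5 6 8 8 6 4 4 0 12-9 5-2 5 1 4 7 3 9 13 14 2 14-5 16 4 17-3 5-5 11-18 7-7 5 1 16 12 6 0 10-12 1-6-26-23 4-2 17 2 9-15 2 3 4 13 6 4 9-2 19-10 16-6 3 1 7 5"/><path d="M123 257l3 1 4-2 1-4-1-3-4-1-4 2 0 3z"/><path d="M169 196l2 1 2-2 1-6-6-4-4-1-1 3z"/><path d="M17 187l7-1 2-11 8-8-3-2-14 1"/><path d="M463 175l-8-7-13 0-7 4-5 8 2 2 5 0 9-7 10 9 7 0"/><path d="M45 165l5 1 6-1 4-3 0-3-4-1z"/><path d="M194 157l2 0 11-10 13-7 0-6-3-4-3-1-8 2-8 13-4 8z"/><path d="M17 136l4 0 36-18 4-4 2-6-14 8-14 5-3 0-6-5-9-2"/><path d="M463 104l-5 2-15 11-9 19 1 0 20-12 8-1"/><path d="M299 70l12 0 0-1-4-7-10-7 3-5 0-2-5-4-8 0-7-3-2 1-5 12-2 1-7 0-6 9 1 3 6 2 27-1z"/><path d="M131 17l0 5 10 9 1 4-15 2-10 5-16 5-7 5-2 5 14-1 10 0 16 5 4 3 1 9 5 4-1 2-9-2-9 6-13-2-8 3 6 4 8 10 3 11 10 11 5 15 6 4 15-6 4-6 4-2 5-10 1-5 7-5 7-10-1-10 8-4 2-11 5-4 2-5 3 0 11 6 7-3 9 3 3-1-3-4-13-4-24-15-9 0-1-3 2-8-10-15"/><path d="M442 17l8 8 13 21"/></g>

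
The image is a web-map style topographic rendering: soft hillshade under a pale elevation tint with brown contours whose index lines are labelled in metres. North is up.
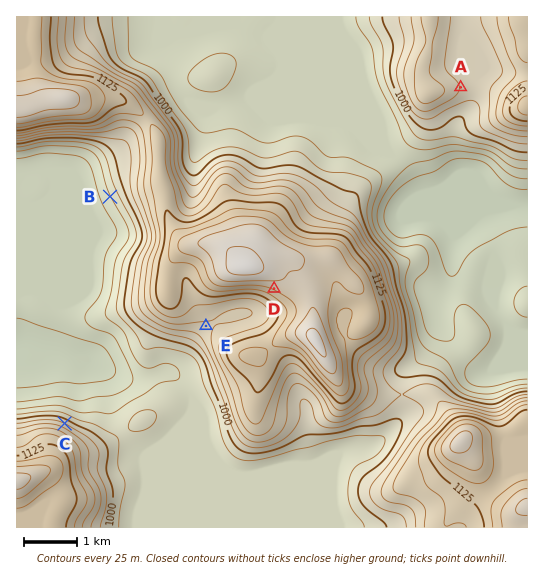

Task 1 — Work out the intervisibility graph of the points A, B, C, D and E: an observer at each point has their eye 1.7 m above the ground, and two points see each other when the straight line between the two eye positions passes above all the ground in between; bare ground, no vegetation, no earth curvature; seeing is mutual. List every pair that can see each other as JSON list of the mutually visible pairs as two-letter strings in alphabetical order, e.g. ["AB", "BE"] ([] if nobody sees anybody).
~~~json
["BC", "CD", "CE", "DE"]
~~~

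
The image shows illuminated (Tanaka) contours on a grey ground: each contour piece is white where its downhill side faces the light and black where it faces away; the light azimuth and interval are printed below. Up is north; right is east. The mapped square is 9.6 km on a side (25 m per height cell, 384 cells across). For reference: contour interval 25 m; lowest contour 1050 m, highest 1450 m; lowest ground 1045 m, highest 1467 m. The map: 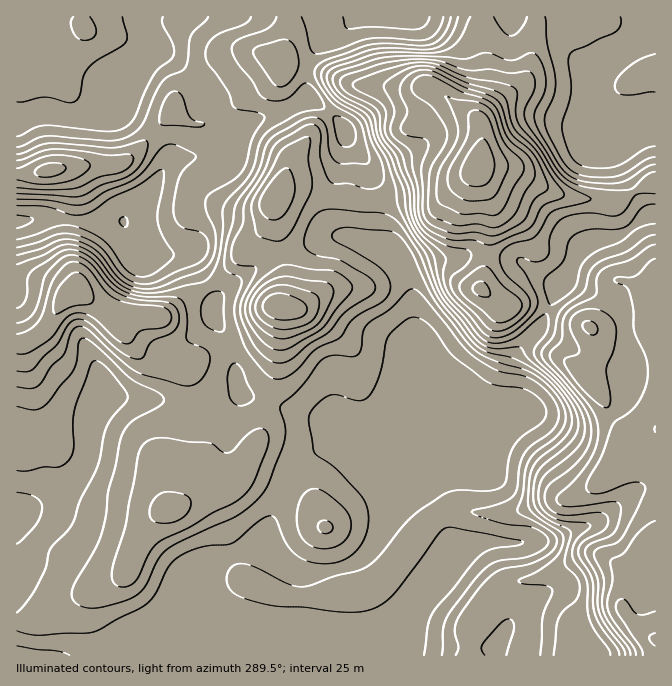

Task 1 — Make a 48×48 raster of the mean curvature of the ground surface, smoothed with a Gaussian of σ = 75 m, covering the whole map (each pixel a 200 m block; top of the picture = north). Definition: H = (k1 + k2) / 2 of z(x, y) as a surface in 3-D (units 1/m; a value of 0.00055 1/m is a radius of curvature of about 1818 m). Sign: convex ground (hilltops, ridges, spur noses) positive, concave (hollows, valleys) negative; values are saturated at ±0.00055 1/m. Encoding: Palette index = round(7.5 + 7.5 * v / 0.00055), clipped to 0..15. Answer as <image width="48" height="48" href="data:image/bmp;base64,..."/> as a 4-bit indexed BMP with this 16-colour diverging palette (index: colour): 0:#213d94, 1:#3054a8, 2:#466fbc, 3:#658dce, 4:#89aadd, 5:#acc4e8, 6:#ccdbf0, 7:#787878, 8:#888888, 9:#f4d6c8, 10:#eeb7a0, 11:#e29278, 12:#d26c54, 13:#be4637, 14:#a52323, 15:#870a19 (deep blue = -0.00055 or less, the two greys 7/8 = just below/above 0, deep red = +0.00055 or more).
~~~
<image width="48" height="48" href="data:image/bmp;base64,Qk32BAAAAAAAAHYAAAAoAAAAMAAAADAAAAABAAQAAAAAAIAEAAATCwAAEwsAABAAAAAAAAAAlD0hAKhUMAC8b0YAzo1lAN2qiQDoxKwA8NvMAHh4eACIiIgAyNb0AKC37gB4kuIAVGzSADdGvgAjI6UAGQqHADQ0Vndmd2d3d3d3iHeIh2WJdndmmoMAarupiId3eHiId3d3d3d3d2abhmZmmmE7/pmIiHZniHeId3d3ZmZmd2atp2ZnqkPPuIiImYdmd3eHdneIiHd2Z3Z7yWVnmDf/dniJmaqnZnd4iKqZmrzJZmZHy4dlZRf8d2eIiJraVWd4mqh2d4m8hmZUjMy5YgWqd2d3d4nLZFZ4iHZmVVVpuGZlWcu8tUnKd2iId3i7dEVnd3ZmdmVXqnZmVlM1ev/pmniYd3erh1RWdmZpvKZWipZmVDIABtyHu2d3d3eKqqdmZmZ6zchmaahmZmUQIgAmmWZ3d3eJrMqIdlV6u6hnZ4ibzNt7+1EWiVZnh3eJqqmaqGVpqYd3d3eamIef/slEeHd2Z4iImIiauoVpqGZ3d3d2VCGP2s6mZpiIZXiIiHeIq5VXh2d3d3d3dkKtp53ZdpiJdWiYiHd3eqZWd3d3d4d3d1Sbl2q5iIh5hWiZmIiHerhmd3d3eId3d2V4iFi5iHiIdWiZmIiIecp2d3h3d3d3d3VDRki5iXiIdWiZiHd4aKp2Z3iId3d3d3dSAkmniniIdVZ3d2ZnZndlZ3iHd3d3d3diAXymaXh4dVRERWdnZWiHZniHd3d3d2ZABu+VaIp3hURneJl2ZnmHZniHd3d3ZVIAXv11aKlnlBScu8yWRHmXVWiHd3d1NGVJ/8hmV7locRjad5unRpqWNHqGd3dSR3e/+miGWM23EG7nM1eGN5mWRYl2Z3YjrqQnhouFaYz4Ac6Xq3RTOKq7p2VVZmMVz/gAXP6VeiXsOcq//5RDXf/v6FVWVTE4vf+QX/x1eSPP3b3+7ZZTTv/u2oiadCOu7O/lJ5dFiVSe3dkxJ7uEBd64rLzchRf//ZmEAEiYiIic/7IAFYmpQUiGeqmpcxv63GRVMm38mKqe/4ETRDJL6CVlaIZmUUpiaTJqlViprHZ92VNGZlEJ/FZlVWVVIFdRJjFqhUQzfDRnUzRmeIUWyomVRDRVEru4WpaHVVUySREREjVmiqdmd6qmVmd2Jv+7jNu3Q0R2NCADZkRVeaiIi/2naJqoRv+airqFV4rcUXZnqVMzSKl2av+4eKqXIr6qqpdp7//+qN/suYlzJqp1JK/JholiJqu8zIie2Gdoz+///d/4I4iGIWzIhXggfKq93Kz+UAESbkre3c39UlVnQ3zrhEUBeWV77a36EEVTNxZ2VlWdlXh2RJzf1RAr6lM3zoeUFGd2VTVTIzI5uZqoQ1Z+9gA//oRGz3JCJniHd1RFZlQ2vJiZdTEnkQAnmWV7/4EzRneHd4VomGZWrZVniIdAAYuniGnO/YZ3ZneIdriJl2ZVnaZmd5yhDP/7rf/6ZorKdneJl6qZhlZVeod3dnzEf//cv/+TNnnbdWZ5qXiZh2VlVWmXia3WWZmszdpCWFW6VWZniWZ4mZiGRGmpvLvHIRWIdBJneFWZVndmZ3Z3mqqWV4iZmYinVCMyEAB6mGWZZ4iHZoiZmZllmYZVM0aHiGVERDFbqGaJh4q5dw=="/>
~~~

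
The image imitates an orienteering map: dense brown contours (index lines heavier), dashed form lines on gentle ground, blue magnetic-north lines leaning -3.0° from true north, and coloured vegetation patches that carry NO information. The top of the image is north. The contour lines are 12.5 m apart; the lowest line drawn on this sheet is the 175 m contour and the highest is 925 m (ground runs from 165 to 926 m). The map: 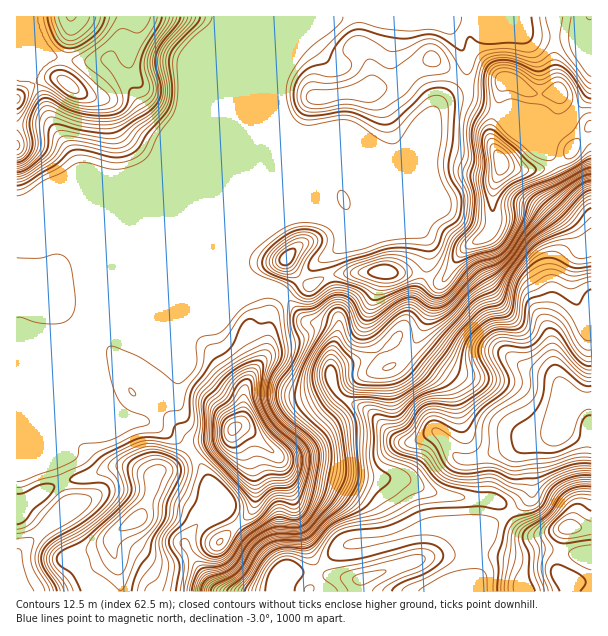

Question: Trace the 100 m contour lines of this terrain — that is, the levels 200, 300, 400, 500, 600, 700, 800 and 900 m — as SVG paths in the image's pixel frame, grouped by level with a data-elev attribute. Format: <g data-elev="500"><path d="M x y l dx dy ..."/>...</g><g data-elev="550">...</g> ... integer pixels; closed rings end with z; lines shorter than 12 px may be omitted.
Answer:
<g data-elev="200"><path d="M591 448l-10 0-29 10-39 4-7-3-6-6-3-22 2-8 5-6 23-12 7-7 3-8 2-19 4-8 6-5 5-1 4 1 23 20 6 3 4 0"/></g><g data-elev="300"><path d="M402 591l3-4 24-11 23-15 3-7-6-11-11-6-13-2-14 1-55 13-11-1-2-2 1-3 10-4 35-4 40-17 45-4 18 3 4 2 2 3-2 17-8 15 6 18-1 19"/><path d="M591 473l-16 1-17 6-9 8-10 18-8 4-9 0-4-2-7-11-16-9-6-2-27-1-18-4-7-6-14-16-24-8-3-4-2-4 2-6 14-9 9-14 6-6 9-2 18 3 7 0 8-4 21-16 4-5 1-6-11-24 1-10 6-8 6-3 6-1 15 1 8-3 3-6 2-15 4-5 16-2 11 4 10 9 12 22 5 3 4 0"/></g><g data-elev="400"><path d="M238 591l11-15 12-19 6-7 12-5 23 0 7-2 18-19 22-14 9-9 8-13 2-11-2-22 1-23-4-21 1-4 7-2 18 4 7 0 20-15 21-13 14-19 10-21 7-10 17-14 18-5 4-3 9-32 11-15 10-10 12-6 12-1 6 2 6 8 5 3 13-2"/><path d="M591 492l-13 0-11 4-15 19-18 18 0 4 5 12-1 23 6 19"/></g><g data-elev="500"><path d="M211 591l4-6 15-7 8-6 15-24 10-9 12-5 24 0 9-4 24-27 11-20 3-7 0-9-5-39-5-9-15-17-6-12-2-9-1-9 2-7 6-11 6-8 6-4 4 0 16 17 1 4 0 15 4 5 9 2 20 0 9-1 7-3 10-9 59-69 8-6 13-5 5-4 11-18 22-30 30-22 23-24 8-4"/></g><g data-elev="600"><path d="M196 591l2-9 4-7 5-3 15-3 8-5 5-6 9-15 7-7 24-14 6-1 13 2 8-2 7-8 6-13 8-38-1-15-7-11-27-24-4-7-3-9 2-10 13-19 13-28-1-6-7-9 1-6 13-5 15-11 8-3 6 2 4 3 10 20 7 4 9-3 21-17 12-6 7 1 17 10 12-2 9-7 27-28 18-9 9-7 21-29 22-25 27-23 8-5 7-1"/></g><g data-elev="700"><path d="M170 591l4-25-8-20 0-7 3-6 11-14 4-13 7-14 9-28 3 0 4 2 14 12 14 16 5 10-1 9-5 8-21 10-6 6-2 5 1 6 3 3 4 3 6 0 6-3 14-22 19-11 15-18 6-2 15 2 3-3 5-9 6-23-1-15-6-9-24-21-7-10-3-9-1-9 2-11 10-21 1-6-3-11-6-7-7 1-20 10-28 21-17 18-5 12 0 27-13 18-7 1-21-3-11 0-29 14-11 9-4 9 11 5 5 4 2 9-2 7-7 9-11 10-16 11-25 14-6 6-3 6-1 6 1 6 12 18 3 7"/><path d="M307 291l4 0 4-2 9-11-7-1-12 4-2 6z"/><path d="M284 276l9 2 6-2 7-16 11-15 1-5-3-5-9-3-12 2-13 8-11 10-4 8 1 7 6 5z"/><path d="M17 182l10-3 24-15 18-18 12-1 35 8 9-2 7-4 11-15 16-16 7-9 4-15-4-29 1-9 6-10 20-21 3-6"/><path d="M591 76l-6-4-15-24-1-13 2-18"/><path d="M540 17l2 21-2 6-4 6-8 2-25-4-20 3-6 5-6 15-3 3-3 0-3-2-16-25-11-7-10-1-21 10-12 3-5-2-20-12-10-2-8 3-6 9 1 6 7 9 0 5-4 4-6 3-9 2-20-3-6 2-4 5-5 11 1 10 5 8 8 2 36-4 9 2 21 7 9 0 6-3 15-12 16-17 12-4 11 0 7 2 6 4 4 8-4 27-1 27-5 21 2 7 9 18 0 18-4 9-13 12-9 19-4 5-5 1-24-7-19 0-38 12-11 6-3 5 8 4 21 8 14 8 9-2 30-10 6 2 12 10 9 0 7-6 15-19 6-6 8-4 18-5 9-7 14-24 5-21 6-8 29-13 24-14 7-2"/></g><g data-elev="800"><path d="M119 530l3 1 7-1 13-5 5-7-1-7-5-2-7 3-11 10z"/><path d="M252 485l5 0 13-7 12 0 6-2 6-8 1-9-4-10-19-18-8-12-9-20-2-21-2-3-3 0-11 6-10 17-13 10-2 8-1 21 2 9 5 8 22 22z"/><path d="M473 243l4 1 11-2 9-8 5-12 0-21 5-10 8-6 24-11 5-4-1-4-13-8-35-31-4-2-5 1-3 2-3 10 3 24-2 20 3 19 1 23-2 6-10 10z"/><path d="M17 165l9-4 8-11 1-7-2-23 3-10 6-7 8-1 18 10 13 4 27 2 15-4 5-4 7-10 12-6 3-8-6-18 1-11 5-12 13-21 3-7"/><path d="M565 158l2 1 5-1 5-5 3-7-1-7-6 0-7 5-2 6z"/><path d="M591 121l-4 1-2 7 2 3 4-1"/><path d="M555 102l8 1 4-5-1-9-6-7-6 1-12 10 2 3z"/><path d="M525 96l9 0 3-3-15-14-8-5-10-2-7 3-2 8 4 7 13 1z"/></g><g data-elev="900"><path d="M231 435l3 0 5-4 3-5-1-3-5-1-6 3-2 6z"/><path d="M54 17l2 7 6 12 4 4 5 1 7-3 10-8 5-6 3-7"/></g>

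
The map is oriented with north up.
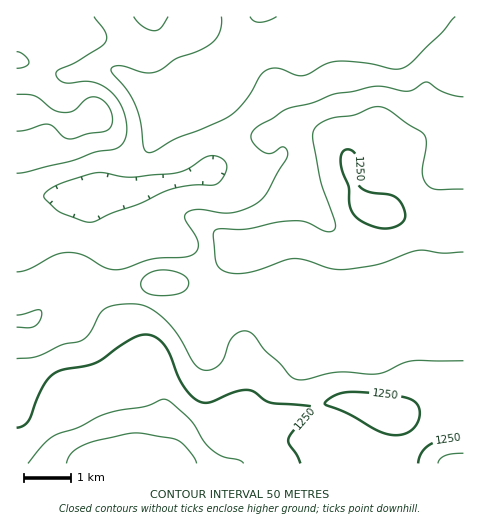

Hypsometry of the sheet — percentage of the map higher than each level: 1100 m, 88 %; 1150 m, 70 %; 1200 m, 38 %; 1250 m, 15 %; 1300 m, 4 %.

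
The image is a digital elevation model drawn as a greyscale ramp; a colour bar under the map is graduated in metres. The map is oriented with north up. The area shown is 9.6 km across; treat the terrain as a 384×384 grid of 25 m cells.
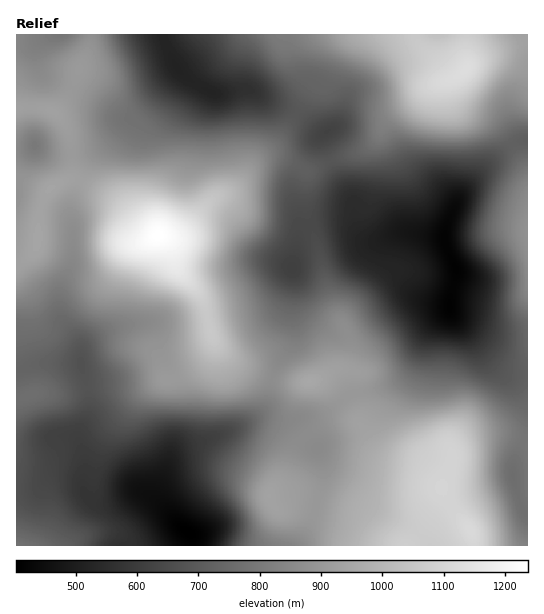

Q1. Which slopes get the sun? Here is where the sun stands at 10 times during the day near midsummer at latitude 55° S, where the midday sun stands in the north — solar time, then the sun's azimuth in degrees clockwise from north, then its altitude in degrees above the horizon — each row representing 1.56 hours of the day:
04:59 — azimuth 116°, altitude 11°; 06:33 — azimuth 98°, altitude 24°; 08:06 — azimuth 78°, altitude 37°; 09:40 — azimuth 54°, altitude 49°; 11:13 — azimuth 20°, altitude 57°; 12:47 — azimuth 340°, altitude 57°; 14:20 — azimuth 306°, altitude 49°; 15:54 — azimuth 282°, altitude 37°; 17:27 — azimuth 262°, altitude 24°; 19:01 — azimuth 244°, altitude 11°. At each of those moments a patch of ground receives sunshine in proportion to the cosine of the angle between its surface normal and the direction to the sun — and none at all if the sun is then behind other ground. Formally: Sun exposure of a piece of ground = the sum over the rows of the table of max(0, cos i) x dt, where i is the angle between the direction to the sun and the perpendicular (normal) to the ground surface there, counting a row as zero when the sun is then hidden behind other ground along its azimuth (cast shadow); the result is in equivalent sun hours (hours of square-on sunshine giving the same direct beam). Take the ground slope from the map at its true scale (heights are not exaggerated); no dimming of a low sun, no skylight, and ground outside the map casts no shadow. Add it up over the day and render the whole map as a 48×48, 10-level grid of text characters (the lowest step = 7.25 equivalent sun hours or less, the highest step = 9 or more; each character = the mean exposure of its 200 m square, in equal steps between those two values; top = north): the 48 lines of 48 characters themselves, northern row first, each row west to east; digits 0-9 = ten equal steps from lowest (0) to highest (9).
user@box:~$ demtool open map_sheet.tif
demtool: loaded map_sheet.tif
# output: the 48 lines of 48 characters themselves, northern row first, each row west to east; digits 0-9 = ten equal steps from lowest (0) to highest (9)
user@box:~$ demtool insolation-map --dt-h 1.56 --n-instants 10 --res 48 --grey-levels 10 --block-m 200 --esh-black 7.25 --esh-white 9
888888887778775467766666787766677777788988888888
888888888778875466666655676553334567788888988777
888888888777876567665544566554222236788888876567
888888887777787666655543467766531124788888753367
888888777777888867656654467887654433678877531367
999988766678888887778886667777767764466665422567
888888766778888888788998777766667764345665434666
666788777788888888788888888755456764223455445654
544678778888888888888888987666666774100011234554
665578788888899988888888987678887665200000002566
787678888889999999999988878888887654310000013688
898888889999889999999987668898765445543112335689
898888899888889999889986556886533455665432236788
888988888888888878888864554665444455665410257888
888877788888888878888764554565666655566322467788
888755678888888878877765565666777766566224567788
888645667888888888655655566777788776665245667788
888656667888898888765433566777777777776356667778
888756567888888887654112566787777778886466556678
887766545787777765433113565687777888887564223467
887676522455556653234445555688877888888564100146
865577631112457754456777765688888778888655300025
655577753211245677778888876688888876667645753335
566677765432100367788888887789888887656645876556
566776565543200047777888887889888888766644776656
666766555555443247777788888888888888877754577545
677776445667766557777778888888888888888865477655
777876556788887667877888888888888888888886587767
777776667888888766777888899888888888888887888777
777777766678888766677888888889988887888888888877
777778765556788766667777888889999888888888898887
888888876556788766666777888998888878888998888888
888888887766778765666667878887777778899998888777
888888877765545543344456665567788888898888888876
776666776654200111000246665567888888888888888887
654445677654200000000257777778888889888888888887
644566777765321122223577888887788888888888888887
667888777654444555567888888877778888888898876777
788888777654554567888888888888788888888888765566
788888777545555667888888888888888888888888755555
778887776555666667788888998888888887888888655565
888877886566776655567888888888888887888887666665
888888887677777554335688888888888887888888777775
888888887788876543211368888888888887788888887775
888888888888886443200036888888888887788788887676
999888888888877643322224677788888888888888887667
999889888888887866566544456778888888888877877678
998888766788888888777776666778888888888877776678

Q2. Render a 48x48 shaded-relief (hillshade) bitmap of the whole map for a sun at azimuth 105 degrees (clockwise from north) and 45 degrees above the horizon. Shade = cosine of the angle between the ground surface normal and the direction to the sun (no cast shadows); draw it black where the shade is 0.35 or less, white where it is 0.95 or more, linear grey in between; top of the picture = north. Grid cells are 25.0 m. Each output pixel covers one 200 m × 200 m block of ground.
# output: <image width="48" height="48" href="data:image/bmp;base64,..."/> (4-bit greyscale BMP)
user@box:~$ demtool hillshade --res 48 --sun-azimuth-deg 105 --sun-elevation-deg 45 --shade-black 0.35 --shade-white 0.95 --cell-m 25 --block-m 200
<image width="48" height="48" href="data:image/bmp;base64,Qk32BAAAAAAAAHYAAAAoAAAAMAAAADAAAAABAAQAAAAAAIAEAAATCwAAEwsAABAAAAAAAAAAAAAAABEREQAiIiIAMzMzAERERABVVVUAZmZmAHd3dwCIiIgAmZmZAKqqqgC7u7sAzMzMAN3d3QDu7u4A////AJmamry6qru6lzABV4mHZnd3d4mZiJve25mZmau6q7u6l1IANomYd3d3d4mZiJze3JmZqpqqq7uph2MAFYqph3iHd3iYiKze3JmZqqqrqqqYd2MAJ5qph3iIdniJmbzd26qauqq8upmHdlMRSJmqh3eIdniJmrzdyqqauprMupmGZUMyR5mal3d3ZniJq83duaqqqprMupl2VURDRomZl3d3ZniIm97tqLqqqpm8uqqGVURERXmZh2Z3ZmiImt7tqLuqqpmru7qWZlVERnmZh2Z3ZmeImt7tqbupmZiau7uXd3VDRniZl2d3ZWd4ms7tusy6mYiJq7uoiZdUNXiJmHeIdlVmis3cusy6qpiImrupiZmGRXiIh3iZh2VVabzMuru7u5h3iaqZmZmYdniYiHiZmIdVVpu7qpqru6h2d4mZmZqqqHeJmZiZmZh2VoqqmYmqu5h2VniamJq7uXeJqqmaqpmHZomZiIiaqph2VGiZiJq7unZ5qqmru6mIiImYiJmaqodmVWiHeJq7y5ZniZmrzLmIiZh3eKqquoZWZniGZ5q8y6hmeJmqzLl3iId2d6qquoVWd4h2VpvMuql2eImqvMp2d3ZmZpmquoZmd4hlRqzMupmHeImrvMuXdlVVVZmqqYd3iIdkRqzcupl2Z4q7vMuphkREVZqqmHiJmYhkR73cy6l2ZovMy7u6llQzRaq6h3iZmZhlWc3cy6l2Voq8zLu7llQxJLu6hmeJmIhmi93My6l2Z4mry7u7p1UgAru6hmZ4h3d4vd3My6l1aJmquqq7qGUgALu7l1VXd3eKzd3MzLl2eqqaqaq8uGQgAJq8uEI2eImb3u7dzLqHi7qZmZq7qFMiIom8uDAleJmr3v7u3LqInMupmZq7lTIzRHisuCAVd4mrzu7t3cqYrMuqqZqqcxJFVniruDAUZnmrve3d7tuZvLqqqqq6cgE1ZniruEEkVWiqrNzM7+uavLqquqq7gwAkZmebqFM1ZWiZmsy87+uqvLqaqqq8pQAUVmeaqGVWZneIZ6vN7tuqzLqZqqq8uCADVnd5qXZWd3iYZXm87tuazLqZmqvMuVECRYd4mYdmZ3iZdWeb3tuazLqZmqvLqXUyRZhmeZiHdmeJh3d5vduqqqmaqru6mZhkRalmeaqZh3d4iHd4rMy6iIiau7qpmamHZrplerqqmYd3h3d3irzKh2Zoq6mZmqupmMp2iruqmZmId2ZneJvLqGRGmoeImrzLurqIm7y6maqZh2Vmd4m7uXQ1h2Z4m83cuqmZq7y6qqqpmHVWdmiaqoVFZVaJq93bqZmZmry7u6qZqYZndmeJmpdUQ0aJq97bmJmIiru8zLqpmZh4dlaImqhlMTaJq97smKmHiau83cupmIiZdWeJmZh1MjV4ms3tqamHeKq93cuph3iYdmiZmIh1RFZ3iK3typmHeJvN3cuod3eIdnmZiHd2Znd4eJvdy6mHZovN3MuYd2Z4domYh3d3d3iIeJq8y6qYZXvd3LqHd3Z3d4mHdniIiImYd5q7ug=="/>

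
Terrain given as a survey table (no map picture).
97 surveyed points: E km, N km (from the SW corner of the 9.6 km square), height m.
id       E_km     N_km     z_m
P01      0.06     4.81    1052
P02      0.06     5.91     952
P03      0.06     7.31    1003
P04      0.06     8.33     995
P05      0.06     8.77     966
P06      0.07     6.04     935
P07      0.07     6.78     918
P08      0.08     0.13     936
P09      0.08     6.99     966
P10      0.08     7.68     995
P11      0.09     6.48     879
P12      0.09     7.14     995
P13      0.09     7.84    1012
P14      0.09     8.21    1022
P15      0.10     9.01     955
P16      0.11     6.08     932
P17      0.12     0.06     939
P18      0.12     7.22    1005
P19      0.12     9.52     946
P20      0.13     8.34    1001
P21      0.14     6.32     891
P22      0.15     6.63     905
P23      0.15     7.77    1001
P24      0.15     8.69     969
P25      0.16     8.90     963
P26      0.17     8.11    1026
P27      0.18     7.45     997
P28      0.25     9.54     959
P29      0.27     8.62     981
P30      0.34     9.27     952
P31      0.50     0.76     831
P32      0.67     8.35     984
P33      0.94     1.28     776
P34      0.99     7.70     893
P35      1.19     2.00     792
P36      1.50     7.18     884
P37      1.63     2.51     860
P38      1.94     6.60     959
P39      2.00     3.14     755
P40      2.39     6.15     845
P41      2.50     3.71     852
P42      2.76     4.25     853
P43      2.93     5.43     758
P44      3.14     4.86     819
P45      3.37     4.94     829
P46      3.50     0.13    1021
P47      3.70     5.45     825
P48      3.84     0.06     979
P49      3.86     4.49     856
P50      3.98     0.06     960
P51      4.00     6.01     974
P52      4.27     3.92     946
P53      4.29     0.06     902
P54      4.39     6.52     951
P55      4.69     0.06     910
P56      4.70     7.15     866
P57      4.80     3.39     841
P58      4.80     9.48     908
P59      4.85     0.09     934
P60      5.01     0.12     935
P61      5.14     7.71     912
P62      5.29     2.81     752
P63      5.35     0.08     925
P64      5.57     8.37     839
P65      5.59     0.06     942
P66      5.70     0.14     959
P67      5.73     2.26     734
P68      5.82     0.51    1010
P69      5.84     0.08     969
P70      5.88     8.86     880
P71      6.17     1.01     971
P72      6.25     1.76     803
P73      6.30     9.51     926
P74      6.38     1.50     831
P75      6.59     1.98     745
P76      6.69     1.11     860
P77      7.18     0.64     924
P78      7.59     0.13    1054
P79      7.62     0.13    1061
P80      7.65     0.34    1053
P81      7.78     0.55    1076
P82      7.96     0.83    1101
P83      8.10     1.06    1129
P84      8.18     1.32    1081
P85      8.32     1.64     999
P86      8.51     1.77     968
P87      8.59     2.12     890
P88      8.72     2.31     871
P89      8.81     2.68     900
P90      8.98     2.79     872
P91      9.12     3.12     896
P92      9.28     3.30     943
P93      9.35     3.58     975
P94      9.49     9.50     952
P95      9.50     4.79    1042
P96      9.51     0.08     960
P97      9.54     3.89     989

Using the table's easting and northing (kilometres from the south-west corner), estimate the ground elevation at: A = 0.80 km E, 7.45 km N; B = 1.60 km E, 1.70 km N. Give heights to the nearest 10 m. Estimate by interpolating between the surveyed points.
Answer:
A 900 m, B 790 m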